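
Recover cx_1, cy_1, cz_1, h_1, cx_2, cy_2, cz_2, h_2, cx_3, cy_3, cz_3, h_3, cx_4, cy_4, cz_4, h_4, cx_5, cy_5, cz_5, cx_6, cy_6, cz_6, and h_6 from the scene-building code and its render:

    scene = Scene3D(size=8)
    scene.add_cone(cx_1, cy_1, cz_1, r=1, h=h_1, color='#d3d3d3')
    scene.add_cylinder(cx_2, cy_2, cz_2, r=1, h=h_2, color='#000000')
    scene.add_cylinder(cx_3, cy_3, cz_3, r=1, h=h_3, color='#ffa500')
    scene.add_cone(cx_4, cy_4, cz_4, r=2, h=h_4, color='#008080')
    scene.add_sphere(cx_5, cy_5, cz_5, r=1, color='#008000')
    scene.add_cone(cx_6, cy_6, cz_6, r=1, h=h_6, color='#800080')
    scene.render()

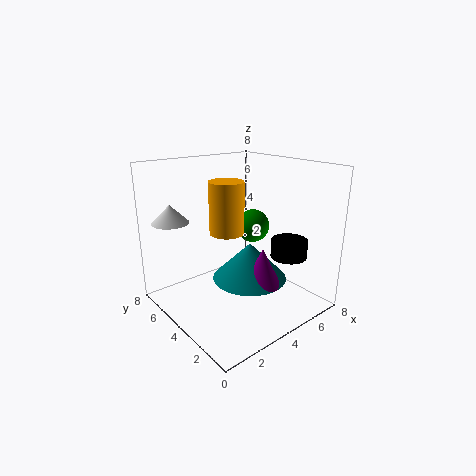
cx_1 = 1, cy_1 = 6, cz_1 = 5, h_1 = 1, cx_2 = 6, cy_2 = 2, cz_2 = 3, h_2 = 1, cx_3 = 4, cy_3 = 5, cz_3 = 4, h_3 = 3, cx_4 = 4, cy_4 = 3, cz_4 = 2, h_4 = 2, cx_5 = 6, cy_5 = 5, cz_5 = 4, cx_6 = 4, cy_6 = 2, cz_6 = 2, h_6 = 2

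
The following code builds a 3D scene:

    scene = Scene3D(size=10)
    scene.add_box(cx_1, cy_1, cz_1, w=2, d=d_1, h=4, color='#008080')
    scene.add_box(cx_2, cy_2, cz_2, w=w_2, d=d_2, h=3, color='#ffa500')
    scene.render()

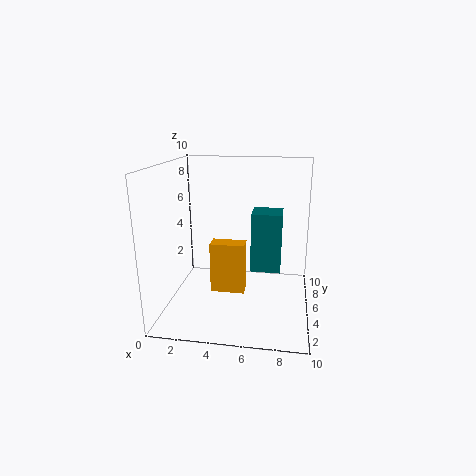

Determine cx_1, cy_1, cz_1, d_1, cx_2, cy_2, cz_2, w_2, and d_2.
cx_1 = 6, cy_1 = 4, cz_1 = 3, d_1 = 2, cx_2 = 4, cy_2 = 1, cz_2 = 3, w_2 = 2, d_2 = 1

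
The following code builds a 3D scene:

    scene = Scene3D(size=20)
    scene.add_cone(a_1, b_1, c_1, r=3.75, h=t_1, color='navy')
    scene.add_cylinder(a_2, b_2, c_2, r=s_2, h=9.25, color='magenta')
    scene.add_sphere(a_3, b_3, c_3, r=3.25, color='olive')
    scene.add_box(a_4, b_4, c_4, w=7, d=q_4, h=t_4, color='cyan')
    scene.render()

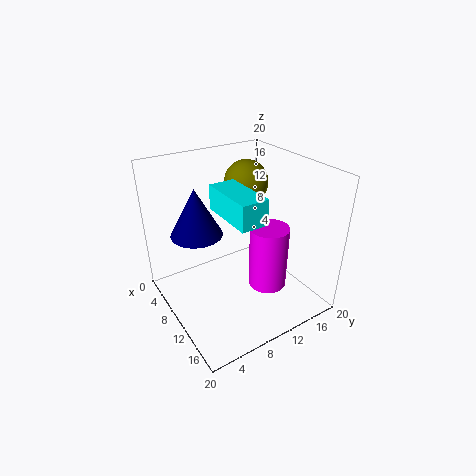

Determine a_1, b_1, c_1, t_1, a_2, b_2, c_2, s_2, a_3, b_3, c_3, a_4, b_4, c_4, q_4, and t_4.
a_1 = 5.25; b_1 = 6; c_1 = 9.5; t_1 = 7; a_2 = 12.25; b_2 = 13.75; c_2 = 2.25; s_2 = 2.75; a_3 = 5.25; b_3 = 14.5; c_3 = 15.75; a_4 = 11.25; b_4 = 5.25; c_4 = 16.25; q_4 = 3.25; t_4 = 3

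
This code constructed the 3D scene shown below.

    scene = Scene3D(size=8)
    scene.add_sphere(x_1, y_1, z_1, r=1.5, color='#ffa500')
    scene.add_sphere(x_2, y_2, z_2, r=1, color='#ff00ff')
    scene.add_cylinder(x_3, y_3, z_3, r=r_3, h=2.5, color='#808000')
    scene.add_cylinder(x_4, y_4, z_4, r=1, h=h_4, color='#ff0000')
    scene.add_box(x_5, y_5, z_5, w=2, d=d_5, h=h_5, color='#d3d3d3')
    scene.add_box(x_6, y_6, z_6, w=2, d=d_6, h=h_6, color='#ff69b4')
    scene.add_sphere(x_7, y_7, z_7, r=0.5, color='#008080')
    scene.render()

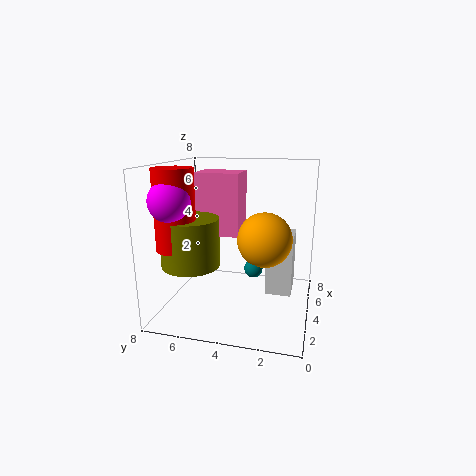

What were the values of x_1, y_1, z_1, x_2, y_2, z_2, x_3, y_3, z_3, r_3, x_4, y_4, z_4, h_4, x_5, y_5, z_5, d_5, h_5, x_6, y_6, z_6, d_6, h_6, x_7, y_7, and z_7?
x_1 = 4
y_1 = 2.5
z_1 = 4
x_2 = 1
y_2 = 6.5
z_2 = 6.5
x_3 = 2
y_3 = 6
z_3 = 3
r_3 = 1.5
x_4 = 1.5
y_4 = 6.5
z_4 = 4
h_4 = 4
x_5 = 4.5
y_5 = 1
z_5 = 0.5
d_5 = 1.5
h_5 = 3.5
x_6 = 4
y_6 = 4
z_6 = 4
d_6 = 2.5
h_6 = 3.5
x_7 = 3.5
y_7 = 3
z_7 = 2.5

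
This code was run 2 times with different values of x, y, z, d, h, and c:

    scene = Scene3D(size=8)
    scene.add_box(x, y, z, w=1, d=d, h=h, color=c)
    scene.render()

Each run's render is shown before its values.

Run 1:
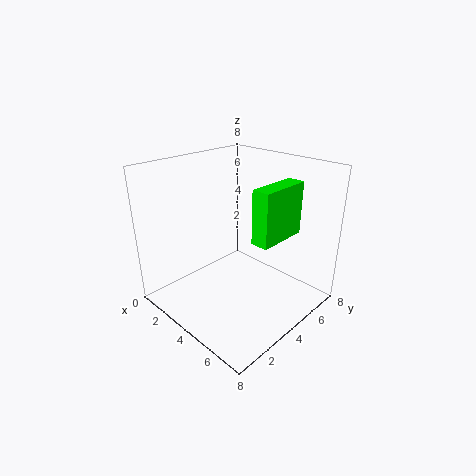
x = 5; y = 4; z = 4; d = 3; h = 3; c = 'lime'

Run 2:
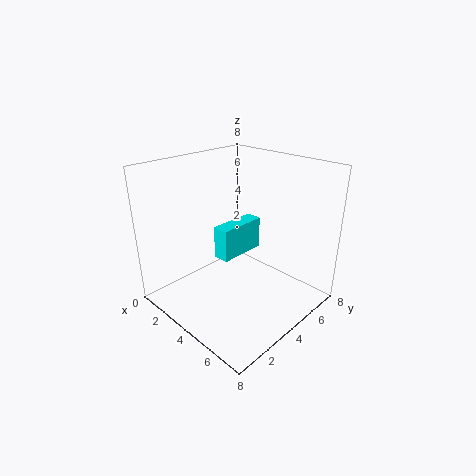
x = 2; y = 4; z = 2; d = 3; h = 2; c = 'cyan'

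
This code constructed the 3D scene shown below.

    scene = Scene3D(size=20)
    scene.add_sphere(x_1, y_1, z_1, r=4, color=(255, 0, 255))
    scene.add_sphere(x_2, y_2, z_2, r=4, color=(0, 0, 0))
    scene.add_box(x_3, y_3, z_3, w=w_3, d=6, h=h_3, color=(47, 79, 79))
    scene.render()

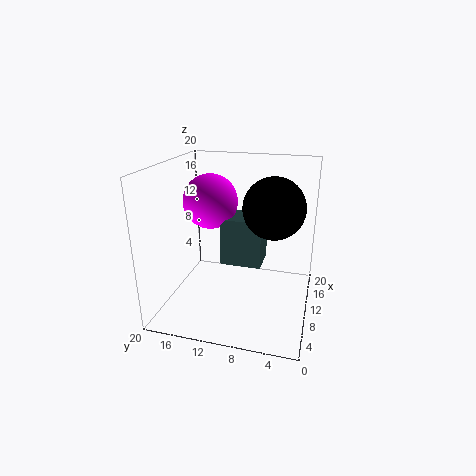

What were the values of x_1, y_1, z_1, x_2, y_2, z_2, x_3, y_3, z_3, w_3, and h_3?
x_1 = 13; y_1 = 15; z_1 = 14; x_2 = 9; y_2 = 5; z_2 = 15; x_3 = 11; y_3 = 7; z_3 = 5; w_3 = 5; h_3 = 7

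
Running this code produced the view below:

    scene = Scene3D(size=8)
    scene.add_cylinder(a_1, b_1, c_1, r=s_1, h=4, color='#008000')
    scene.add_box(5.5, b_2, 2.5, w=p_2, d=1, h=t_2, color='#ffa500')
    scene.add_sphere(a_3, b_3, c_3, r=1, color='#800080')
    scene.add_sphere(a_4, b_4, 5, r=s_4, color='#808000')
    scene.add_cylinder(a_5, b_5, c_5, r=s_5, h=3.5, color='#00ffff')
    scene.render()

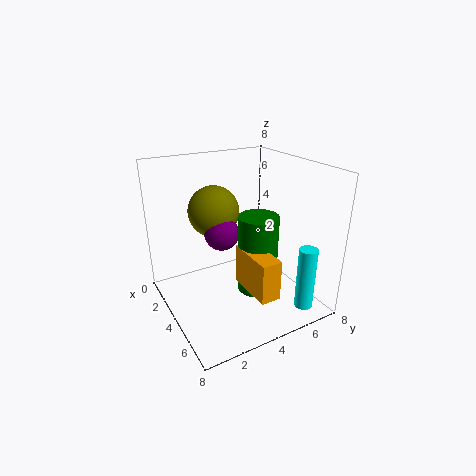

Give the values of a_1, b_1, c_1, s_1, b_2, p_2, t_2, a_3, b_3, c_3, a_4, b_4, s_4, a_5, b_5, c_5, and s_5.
a_1 = 6; b_1 = 4; c_1 = 2; s_1 = 1; b_2 = 3; p_2 = 2.5; t_2 = 2; a_3 = 3; b_3 = 3.5; c_3 = 4; a_4 = 2; b_4 = 3.5; s_4 = 1.5; a_5 = 7; b_5 = 6.5; c_5 = 0.5; s_5 = 0.5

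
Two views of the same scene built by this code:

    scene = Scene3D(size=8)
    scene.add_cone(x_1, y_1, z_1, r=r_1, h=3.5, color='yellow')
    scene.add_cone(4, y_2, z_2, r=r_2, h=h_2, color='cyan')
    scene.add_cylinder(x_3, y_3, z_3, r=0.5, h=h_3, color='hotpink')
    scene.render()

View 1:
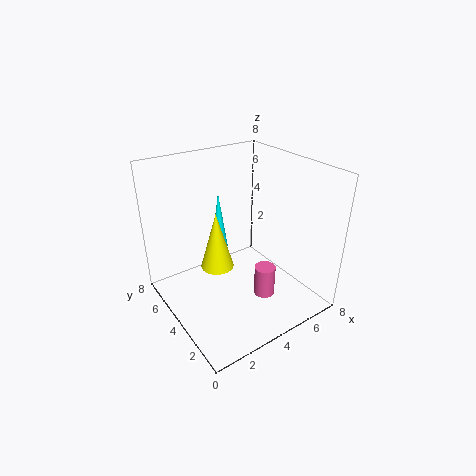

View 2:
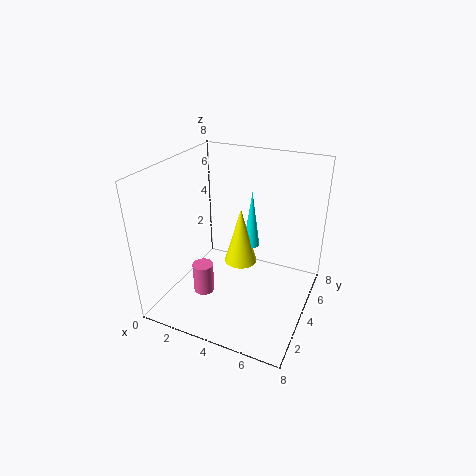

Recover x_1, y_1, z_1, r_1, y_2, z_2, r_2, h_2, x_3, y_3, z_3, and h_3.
x_1 = 3.5, y_1 = 5.5, z_1 = 1.5, r_1 = 1, y_2 = 6, z_2 = 2.5, r_2 = 0.5, h_2 = 3.5, x_3 = 3.5, y_3 = 1, z_3 = 2.5, h_3 = 1.5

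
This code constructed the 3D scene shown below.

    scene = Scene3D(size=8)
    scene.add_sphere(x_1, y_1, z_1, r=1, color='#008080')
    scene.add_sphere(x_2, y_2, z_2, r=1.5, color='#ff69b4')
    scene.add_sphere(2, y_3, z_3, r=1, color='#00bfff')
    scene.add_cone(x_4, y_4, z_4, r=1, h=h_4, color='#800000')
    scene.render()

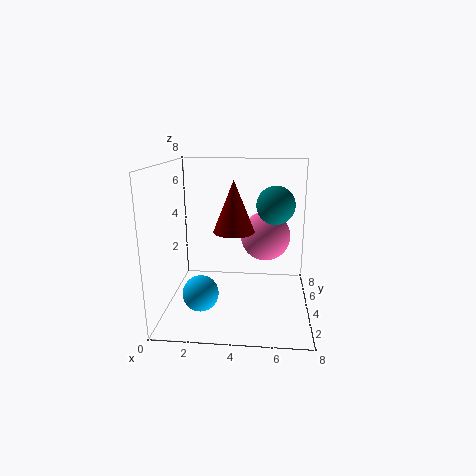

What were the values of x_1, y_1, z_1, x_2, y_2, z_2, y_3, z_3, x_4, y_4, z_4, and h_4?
x_1 = 6; y_1 = 3.5; z_1 = 6; x_2 = 5.5; y_2 = 6; z_2 = 3.5; y_3 = 3; z_3 = 1; x_4 = 4; y_4 = 2; z_4 = 5; h_4 = 2.5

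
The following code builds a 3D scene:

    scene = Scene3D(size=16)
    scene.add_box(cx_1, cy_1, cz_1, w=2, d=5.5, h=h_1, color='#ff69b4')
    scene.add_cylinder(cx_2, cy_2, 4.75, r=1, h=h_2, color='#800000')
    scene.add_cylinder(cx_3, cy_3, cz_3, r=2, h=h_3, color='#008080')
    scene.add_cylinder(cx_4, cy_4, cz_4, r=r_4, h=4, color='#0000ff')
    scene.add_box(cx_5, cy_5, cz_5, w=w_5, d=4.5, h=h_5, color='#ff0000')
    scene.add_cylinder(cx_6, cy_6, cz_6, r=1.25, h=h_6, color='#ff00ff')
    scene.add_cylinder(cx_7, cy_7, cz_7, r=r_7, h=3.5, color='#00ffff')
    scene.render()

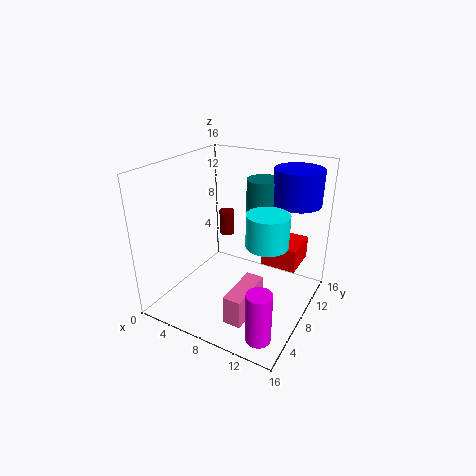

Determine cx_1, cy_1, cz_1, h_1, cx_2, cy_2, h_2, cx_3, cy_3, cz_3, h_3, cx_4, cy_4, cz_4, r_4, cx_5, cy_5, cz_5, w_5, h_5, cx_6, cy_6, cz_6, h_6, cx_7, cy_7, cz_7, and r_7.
cx_1 = 9; cy_1 = 3; cz_1 = 0.25; h_1 = 3.25; cx_2 = 2.75; cy_2 = 14.25; h_2 = 3.25; cx_3 = 9; cy_3 = 12.25; cz_3 = 6; h_3 = 7.75; cx_4 = 12.75; cy_4 = 13; cz_4 = 11.25; r_4 = 2.75; cx_5 = 9.5; cy_5 = 11; cz_5 = 3.5; w_5 = 4.25; h_5 = 2.75; cx_6 = 13.75; cy_6 = 1.75; cz_6 = 1.25; h_6 = 5.25; cx_7 = 11.75; cy_7 = 7.5; cz_7 = 8.25; r_7 = 2.25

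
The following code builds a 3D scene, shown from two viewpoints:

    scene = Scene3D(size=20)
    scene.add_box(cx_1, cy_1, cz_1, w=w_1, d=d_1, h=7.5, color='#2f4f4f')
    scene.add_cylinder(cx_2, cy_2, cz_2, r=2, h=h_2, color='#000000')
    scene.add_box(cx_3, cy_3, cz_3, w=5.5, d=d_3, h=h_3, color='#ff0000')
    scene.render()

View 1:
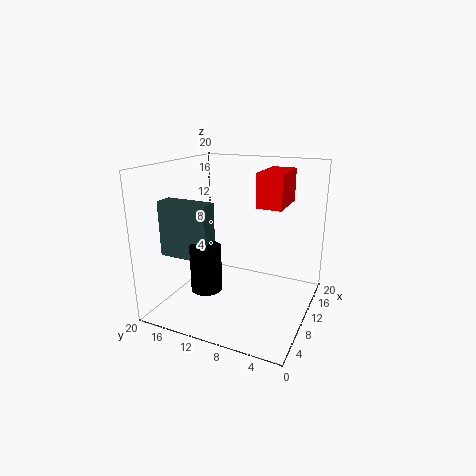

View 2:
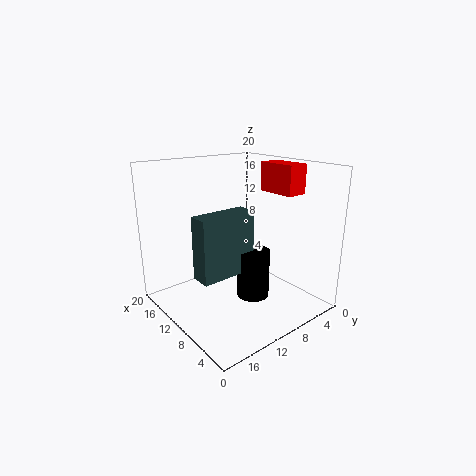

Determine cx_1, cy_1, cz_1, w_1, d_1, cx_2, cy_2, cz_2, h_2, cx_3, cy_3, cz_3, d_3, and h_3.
cx_1 = 4.5
cy_1 = 12
cz_1 = 8
w_1 = 2.5
d_1 = 7
cx_2 = 4.5
cy_2 = 12
cz_2 = 4.5
h_2 = 6
cx_3 = 5
cy_3 = 2.5
cz_3 = 16
d_3 = 3
h_3 = 4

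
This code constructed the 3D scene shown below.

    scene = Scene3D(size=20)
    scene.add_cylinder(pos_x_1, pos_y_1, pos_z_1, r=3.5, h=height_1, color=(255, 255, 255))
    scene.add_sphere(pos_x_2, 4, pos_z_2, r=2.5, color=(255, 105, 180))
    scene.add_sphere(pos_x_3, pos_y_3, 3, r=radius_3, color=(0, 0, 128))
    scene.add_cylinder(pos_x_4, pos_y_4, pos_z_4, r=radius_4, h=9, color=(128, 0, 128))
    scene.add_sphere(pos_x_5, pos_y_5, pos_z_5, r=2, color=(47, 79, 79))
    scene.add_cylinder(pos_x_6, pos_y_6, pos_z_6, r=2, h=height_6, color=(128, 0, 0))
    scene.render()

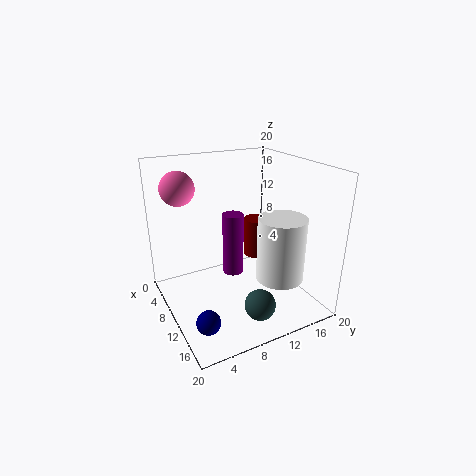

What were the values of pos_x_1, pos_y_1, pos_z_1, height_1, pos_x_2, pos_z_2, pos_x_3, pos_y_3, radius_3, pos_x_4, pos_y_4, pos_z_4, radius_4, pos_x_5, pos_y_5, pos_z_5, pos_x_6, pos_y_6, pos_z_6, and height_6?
pos_x_1 = 12
pos_y_1 = 16
pos_z_1 = 3
height_1 = 9.5
pos_x_2 = 3
pos_z_2 = 16
pos_x_3 = 16.5
pos_y_3 = 2.5
radius_3 = 1.5
pos_x_4 = 8.5
pos_y_4 = 10
pos_z_4 = 4
radius_4 = 1.5
pos_x_5 = 17
pos_y_5 = 9.5
pos_z_5 = 3.5
pos_x_6 = 6
pos_y_6 = 15.5
pos_z_6 = 4.5
height_6 = 6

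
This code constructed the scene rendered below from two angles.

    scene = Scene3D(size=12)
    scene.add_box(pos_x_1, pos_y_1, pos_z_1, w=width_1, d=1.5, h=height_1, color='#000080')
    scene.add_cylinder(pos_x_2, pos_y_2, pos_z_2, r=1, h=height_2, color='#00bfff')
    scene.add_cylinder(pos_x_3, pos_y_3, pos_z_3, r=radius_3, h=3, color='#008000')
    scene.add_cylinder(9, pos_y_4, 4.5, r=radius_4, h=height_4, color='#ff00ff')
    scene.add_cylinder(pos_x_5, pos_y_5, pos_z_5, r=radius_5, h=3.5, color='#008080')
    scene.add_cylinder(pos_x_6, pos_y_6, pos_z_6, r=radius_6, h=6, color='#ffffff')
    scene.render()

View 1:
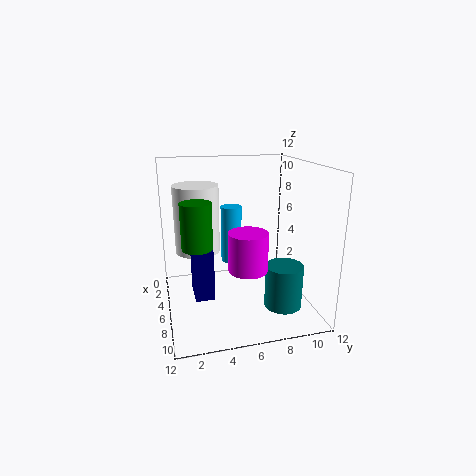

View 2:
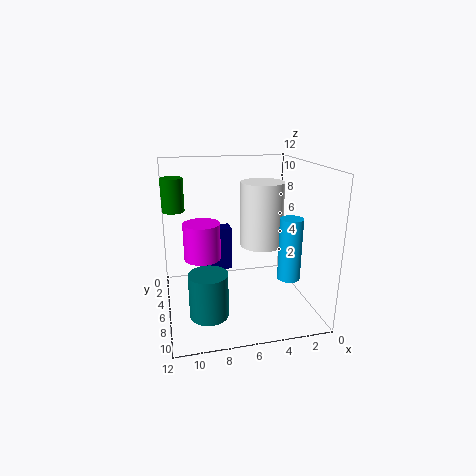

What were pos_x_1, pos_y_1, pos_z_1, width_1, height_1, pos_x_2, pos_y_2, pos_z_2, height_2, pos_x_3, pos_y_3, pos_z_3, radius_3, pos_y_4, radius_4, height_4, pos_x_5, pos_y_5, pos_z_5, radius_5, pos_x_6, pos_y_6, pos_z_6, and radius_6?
pos_x_1 = 6
pos_y_1 = 2
pos_z_1 = 2
width_1 = 2.5
height_1 = 4
pos_x_2 = 1.5
pos_y_2 = 6.5
pos_z_2 = 2
height_2 = 5.5
pos_x_3 = 11
pos_y_3 = 2
pos_z_3 = 7.5
radius_3 = 1
pos_y_4 = 6
radius_4 = 1.5
height_4 = 3
pos_x_5 = 9
pos_y_5 = 9
pos_z_5 = 1
radius_5 = 1.5
pos_x_6 = 3
pos_y_6 = 3
pos_z_6 = 4
radius_6 = 2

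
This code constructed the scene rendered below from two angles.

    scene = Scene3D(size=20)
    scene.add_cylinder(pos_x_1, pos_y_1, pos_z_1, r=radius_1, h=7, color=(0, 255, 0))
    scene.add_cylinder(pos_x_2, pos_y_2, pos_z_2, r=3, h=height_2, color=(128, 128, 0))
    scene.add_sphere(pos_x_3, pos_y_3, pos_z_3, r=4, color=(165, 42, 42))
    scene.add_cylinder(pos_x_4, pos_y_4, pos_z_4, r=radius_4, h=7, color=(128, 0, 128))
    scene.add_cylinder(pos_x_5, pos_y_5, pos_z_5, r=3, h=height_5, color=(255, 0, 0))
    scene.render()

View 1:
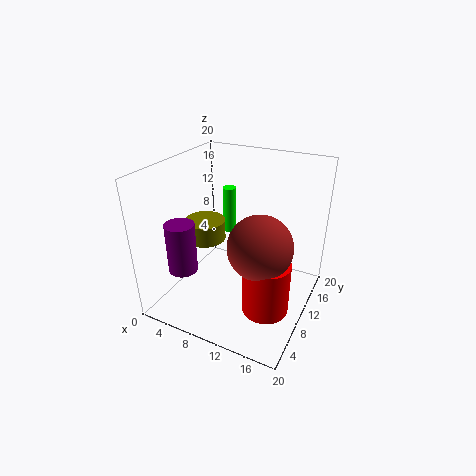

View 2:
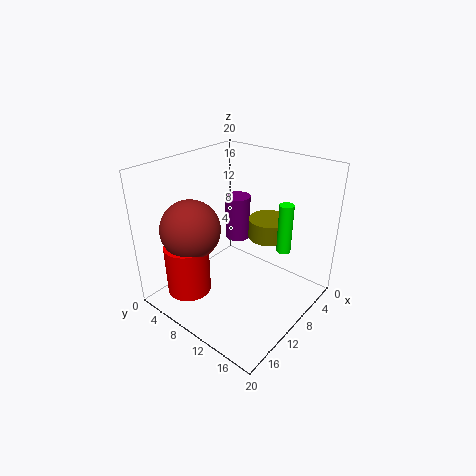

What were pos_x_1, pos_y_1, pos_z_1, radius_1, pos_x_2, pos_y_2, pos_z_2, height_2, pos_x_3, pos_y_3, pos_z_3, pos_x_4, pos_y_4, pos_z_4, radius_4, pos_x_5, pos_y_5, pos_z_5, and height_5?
pos_x_1 = 6
pos_y_1 = 15
pos_z_1 = 8
radius_1 = 1
pos_x_2 = 4
pos_y_2 = 11
pos_z_2 = 8
height_2 = 3
pos_x_3 = 15
pos_y_3 = 6
pos_z_3 = 12
pos_x_4 = 4
pos_y_4 = 5
pos_z_4 = 6
radius_4 = 2
pos_x_5 = 16
pos_y_5 = 6
pos_z_5 = 3
height_5 = 7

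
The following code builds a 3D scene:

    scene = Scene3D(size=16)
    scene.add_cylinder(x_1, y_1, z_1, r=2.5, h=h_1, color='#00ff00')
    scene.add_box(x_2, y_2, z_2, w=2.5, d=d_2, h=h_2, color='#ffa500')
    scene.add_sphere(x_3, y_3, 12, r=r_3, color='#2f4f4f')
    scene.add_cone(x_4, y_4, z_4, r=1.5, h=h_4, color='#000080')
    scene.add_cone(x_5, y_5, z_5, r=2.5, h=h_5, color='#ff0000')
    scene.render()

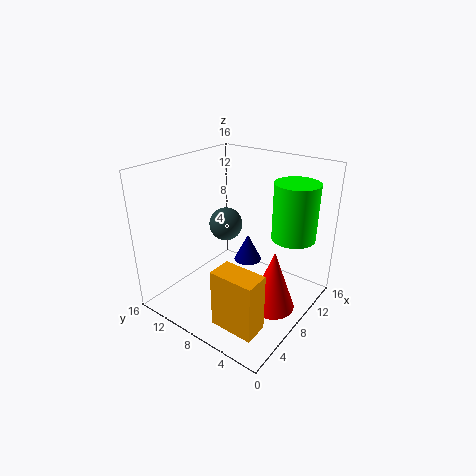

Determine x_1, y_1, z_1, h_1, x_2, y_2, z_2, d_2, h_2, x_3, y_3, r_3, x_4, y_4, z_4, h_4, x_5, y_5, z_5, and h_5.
x_1 = 12.5, y_1 = 3.5, z_1 = 7.5, h_1 = 6.5, x_2 = 1, y_2 = 1.5, z_2 = 2, d_2 = 4.5, h_2 = 6, x_3 = 3.5, y_3 = 6, r_3 = 1.5, x_4 = 8.5, y_4 = 7, z_4 = 5.5, h_4 = 3, x_5 = 8.5, y_5 = 3.5, z_5 = 0.5, h_5 = 7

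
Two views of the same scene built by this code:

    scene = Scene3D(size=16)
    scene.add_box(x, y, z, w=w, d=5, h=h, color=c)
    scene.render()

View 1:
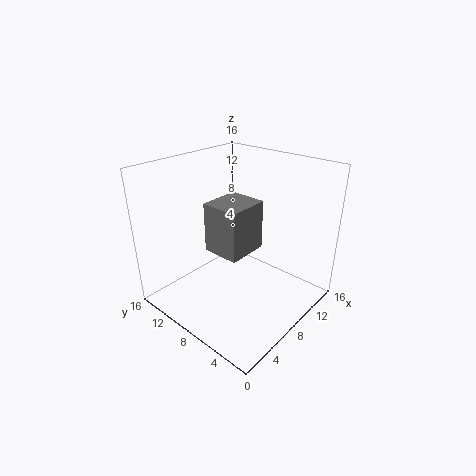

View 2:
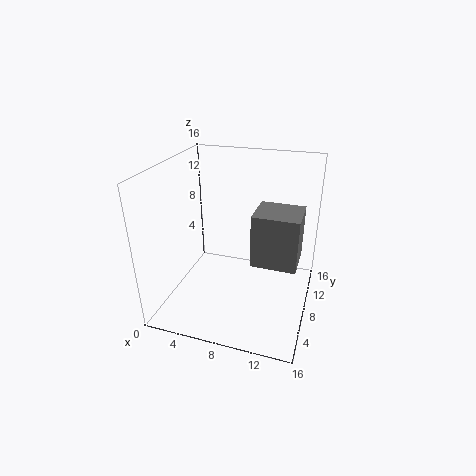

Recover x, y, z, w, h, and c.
x = 9
y = 9.5
z = 3.5
w = 5.5
h = 6.5
c = 'gray'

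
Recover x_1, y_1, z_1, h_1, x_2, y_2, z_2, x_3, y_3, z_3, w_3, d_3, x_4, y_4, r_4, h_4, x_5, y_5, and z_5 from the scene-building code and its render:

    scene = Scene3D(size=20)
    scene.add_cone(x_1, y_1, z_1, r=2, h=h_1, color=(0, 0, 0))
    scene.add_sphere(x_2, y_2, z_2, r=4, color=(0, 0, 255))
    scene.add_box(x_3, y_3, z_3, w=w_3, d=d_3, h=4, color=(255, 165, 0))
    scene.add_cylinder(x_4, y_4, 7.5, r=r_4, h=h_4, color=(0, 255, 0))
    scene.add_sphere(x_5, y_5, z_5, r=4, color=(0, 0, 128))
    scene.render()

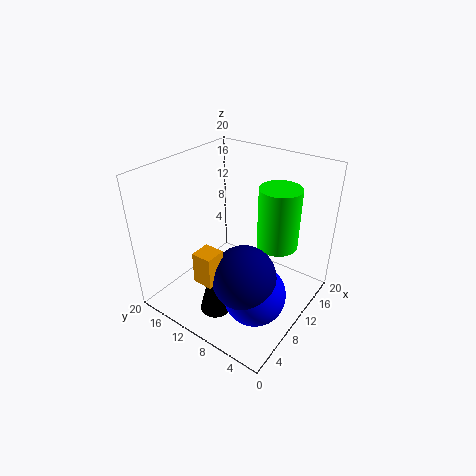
x_1 = 3
y_1 = 8.5
z_1 = 3.5
h_1 = 8
x_2 = 6
y_2 = 4.5
z_2 = 5.5
x_3 = 1
y_3 = 7.5
z_3 = 8.5
w_3 = 2.5
d_3 = 2.5
x_4 = 15
y_4 = 6.5
r_4 = 3
h_4 = 9
x_5 = 5
y_5 = 5.5
z_5 = 8.5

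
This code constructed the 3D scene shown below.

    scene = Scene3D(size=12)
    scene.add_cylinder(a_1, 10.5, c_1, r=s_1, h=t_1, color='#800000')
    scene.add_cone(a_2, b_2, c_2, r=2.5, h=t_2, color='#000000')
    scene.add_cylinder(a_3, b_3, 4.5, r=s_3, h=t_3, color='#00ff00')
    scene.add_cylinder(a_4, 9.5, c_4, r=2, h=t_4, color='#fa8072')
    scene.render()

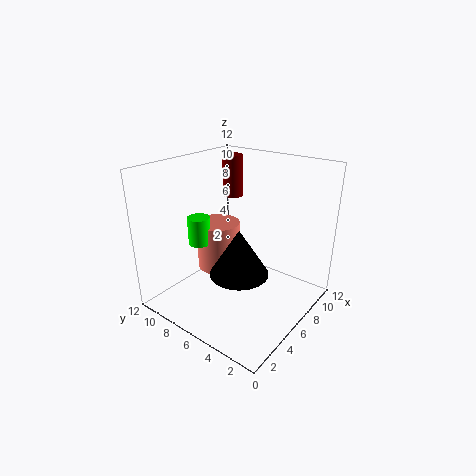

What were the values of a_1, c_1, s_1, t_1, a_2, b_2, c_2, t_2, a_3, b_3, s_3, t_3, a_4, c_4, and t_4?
a_1 = 11
c_1 = 7.5
s_1 = 1
t_1 = 4
a_2 = 5.5
b_2 = 5.5
c_2 = 3
t_2 = 4
a_3 = 5.5
b_3 = 10
s_3 = 1
t_3 = 2.5
a_4 = 7.5
c_4 = 1.5
t_4 = 4.5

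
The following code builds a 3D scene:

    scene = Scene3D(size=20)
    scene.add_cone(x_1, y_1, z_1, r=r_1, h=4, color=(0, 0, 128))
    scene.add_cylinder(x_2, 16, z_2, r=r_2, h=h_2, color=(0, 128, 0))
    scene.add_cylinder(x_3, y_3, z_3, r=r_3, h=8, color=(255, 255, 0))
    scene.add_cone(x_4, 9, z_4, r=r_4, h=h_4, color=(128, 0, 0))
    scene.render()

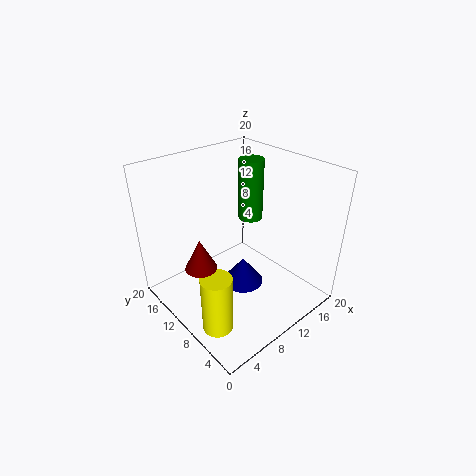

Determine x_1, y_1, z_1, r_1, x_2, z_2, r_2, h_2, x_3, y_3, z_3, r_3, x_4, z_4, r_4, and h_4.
x_1 = 11
y_1 = 10
z_1 = 2
r_1 = 3
x_2 = 18
z_2 = 8
r_2 = 2
h_2 = 10
x_3 = 3
y_3 = 6
z_3 = 1
r_3 = 2
x_4 = 3
z_4 = 9
r_4 = 2
h_4 = 4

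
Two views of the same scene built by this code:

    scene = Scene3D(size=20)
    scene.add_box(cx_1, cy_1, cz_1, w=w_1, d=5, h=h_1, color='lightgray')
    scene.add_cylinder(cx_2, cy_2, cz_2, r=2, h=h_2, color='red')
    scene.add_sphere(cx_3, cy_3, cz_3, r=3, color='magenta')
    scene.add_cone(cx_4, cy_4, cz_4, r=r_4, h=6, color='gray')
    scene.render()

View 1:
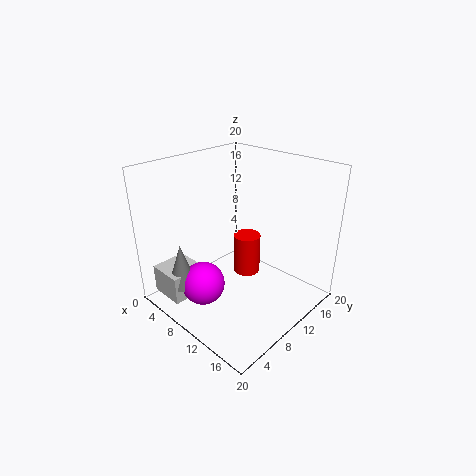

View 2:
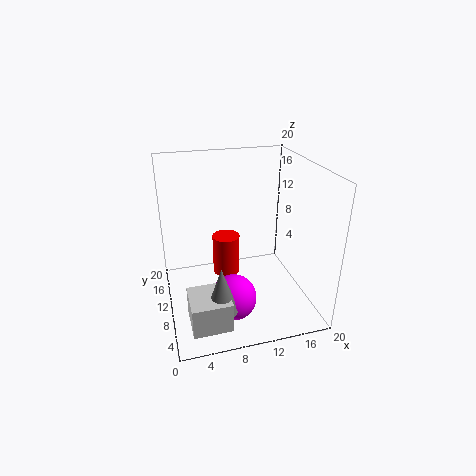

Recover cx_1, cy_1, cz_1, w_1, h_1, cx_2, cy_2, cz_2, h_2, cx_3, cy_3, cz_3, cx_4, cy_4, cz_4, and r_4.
cx_1 = 2; cy_1 = 1; cz_1 = 2; w_1 = 5; h_1 = 4; cx_2 = 9; cy_2 = 13; cz_2 = 3; h_2 = 6; cx_3 = 8; cy_3 = 5; cz_3 = 4; cx_4 = 6; cy_4 = 3; cz_4 = 4; r_4 = 2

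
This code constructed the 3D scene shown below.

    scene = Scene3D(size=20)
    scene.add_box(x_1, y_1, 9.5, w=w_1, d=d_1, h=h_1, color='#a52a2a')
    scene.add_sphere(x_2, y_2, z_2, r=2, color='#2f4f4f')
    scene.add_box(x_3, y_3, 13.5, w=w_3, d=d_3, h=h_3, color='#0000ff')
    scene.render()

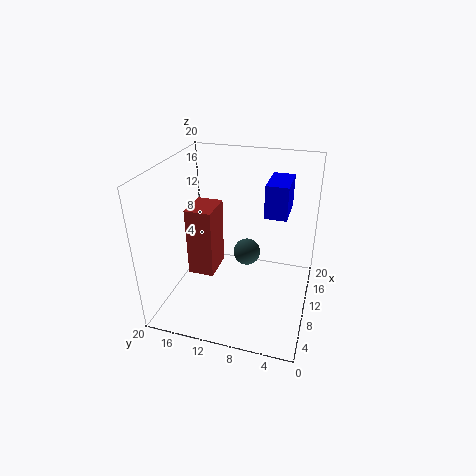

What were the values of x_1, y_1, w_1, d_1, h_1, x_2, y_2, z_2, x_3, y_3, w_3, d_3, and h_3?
x_1 = 1.5, y_1 = 10.5, w_1 = 4, d_1 = 3, h_1 = 8, x_2 = 13, y_2 = 9.5, z_2 = 6, x_3 = 10, y_3 = 3.5, w_3 = 5.5, d_3 = 3, h_3 = 4.5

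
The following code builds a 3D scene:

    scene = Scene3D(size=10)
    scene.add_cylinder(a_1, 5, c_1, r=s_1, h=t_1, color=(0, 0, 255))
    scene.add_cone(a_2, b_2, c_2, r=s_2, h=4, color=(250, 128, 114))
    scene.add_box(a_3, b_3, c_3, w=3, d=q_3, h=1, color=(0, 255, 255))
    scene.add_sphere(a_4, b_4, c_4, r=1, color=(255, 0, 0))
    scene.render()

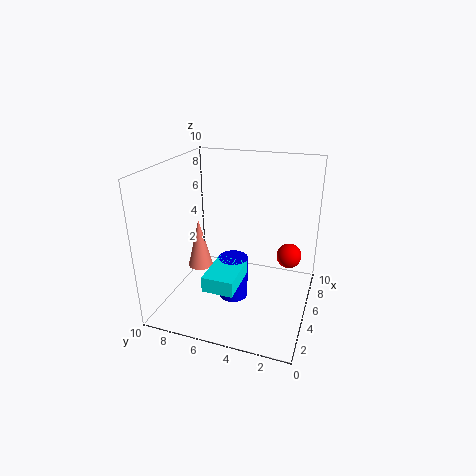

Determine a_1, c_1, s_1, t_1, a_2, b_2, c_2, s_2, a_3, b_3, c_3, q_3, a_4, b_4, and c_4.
a_1 = 4; c_1 = 1; s_1 = 1; t_1 = 3; a_2 = 7; b_2 = 9; c_2 = 1; s_2 = 1; a_3 = 1; b_3 = 4; c_3 = 3; q_3 = 2; a_4 = 9; b_4 = 2; c_4 = 2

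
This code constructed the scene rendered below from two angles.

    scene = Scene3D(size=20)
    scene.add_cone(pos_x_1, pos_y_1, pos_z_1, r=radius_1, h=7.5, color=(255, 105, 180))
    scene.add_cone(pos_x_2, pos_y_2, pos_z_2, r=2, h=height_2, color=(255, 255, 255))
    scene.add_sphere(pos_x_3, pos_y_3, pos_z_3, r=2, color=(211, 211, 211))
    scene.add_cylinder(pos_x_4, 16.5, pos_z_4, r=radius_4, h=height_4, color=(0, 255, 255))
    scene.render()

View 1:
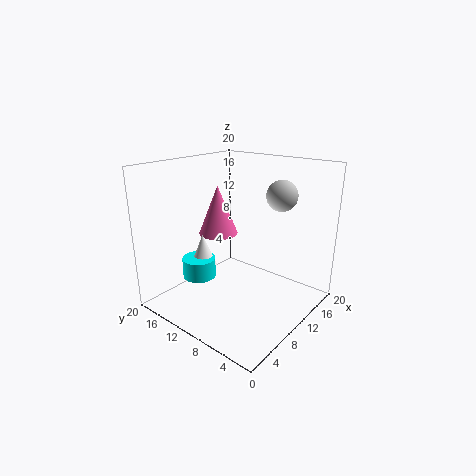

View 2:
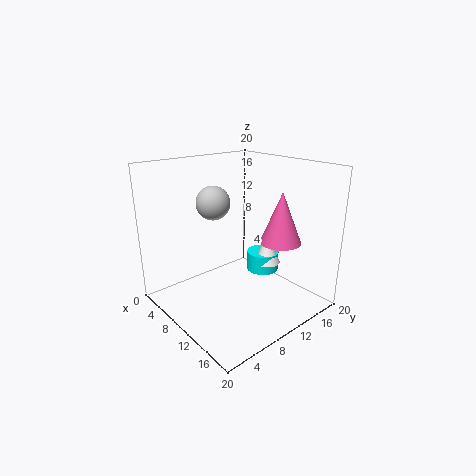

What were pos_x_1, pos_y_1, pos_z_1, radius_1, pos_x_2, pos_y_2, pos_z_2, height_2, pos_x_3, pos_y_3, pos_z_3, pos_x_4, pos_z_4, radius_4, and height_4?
pos_x_1 = 12.5, pos_y_1 = 16, pos_z_1 = 8.5, radius_1 = 3, pos_x_2 = 9.5, pos_y_2 = 16.5, pos_z_2 = 4, height_2 = 5, pos_x_3 = 12, pos_y_3 = 4.5, pos_z_3 = 16.5, pos_x_4 = 8.5, pos_z_4 = 2.5, radius_4 = 2.5, height_4 = 3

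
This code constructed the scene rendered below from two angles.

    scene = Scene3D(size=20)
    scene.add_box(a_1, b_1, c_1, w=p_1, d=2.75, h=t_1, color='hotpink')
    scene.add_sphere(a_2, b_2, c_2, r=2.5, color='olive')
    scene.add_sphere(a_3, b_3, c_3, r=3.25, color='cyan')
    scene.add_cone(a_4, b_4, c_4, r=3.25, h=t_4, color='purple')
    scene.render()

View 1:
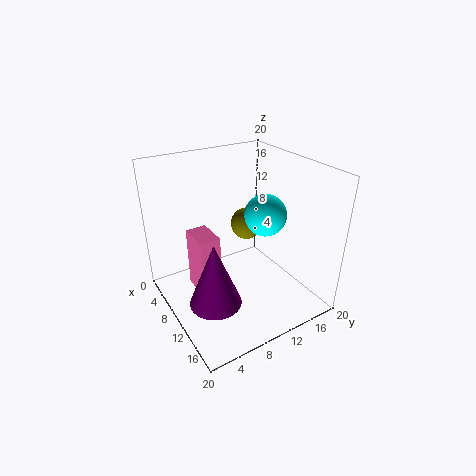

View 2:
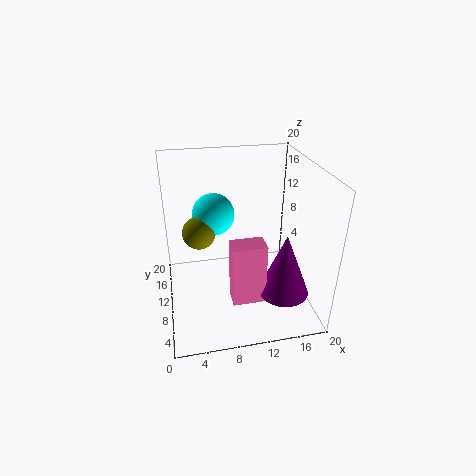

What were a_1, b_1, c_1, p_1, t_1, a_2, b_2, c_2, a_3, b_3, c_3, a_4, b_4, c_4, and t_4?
a_1 = 8
b_1 = 3.25
c_1 = 4
p_1 = 4.25
t_1 = 8.25
a_2 = 5
b_2 = 14.75
c_2 = 8.75
a_3 = 7.5
b_3 = 16.5
c_3 = 10.75
a_4 = 14.75
b_4 = 3.75
c_4 = 5
t_4 = 8.25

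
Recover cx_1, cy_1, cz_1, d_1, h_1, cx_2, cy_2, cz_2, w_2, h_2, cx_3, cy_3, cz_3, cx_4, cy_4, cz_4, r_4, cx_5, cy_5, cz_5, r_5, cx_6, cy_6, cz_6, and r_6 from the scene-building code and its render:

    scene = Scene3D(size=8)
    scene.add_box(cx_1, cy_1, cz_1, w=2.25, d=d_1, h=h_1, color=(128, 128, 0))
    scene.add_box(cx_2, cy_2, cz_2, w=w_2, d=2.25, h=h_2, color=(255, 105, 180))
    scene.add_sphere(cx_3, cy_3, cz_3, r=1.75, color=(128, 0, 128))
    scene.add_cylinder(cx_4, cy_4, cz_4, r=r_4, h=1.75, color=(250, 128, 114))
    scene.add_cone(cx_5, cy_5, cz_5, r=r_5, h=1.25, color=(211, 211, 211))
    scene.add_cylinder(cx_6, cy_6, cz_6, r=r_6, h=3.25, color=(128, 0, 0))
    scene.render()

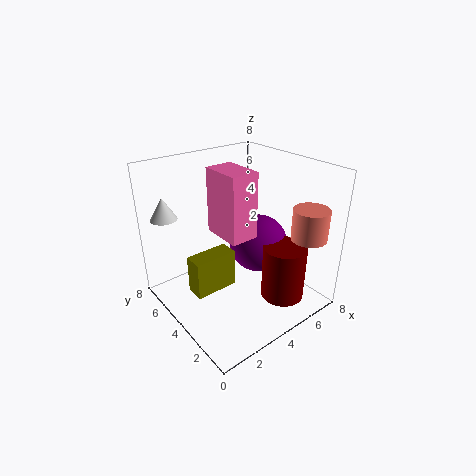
cx_1 = 0.75, cy_1 = 3, cz_1 = 2, d_1 = 1, h_1 = 2, cx_2 = 2.75, cy_2 = 2.75, cz_2 = 4.5, w_2 = 1.5, h_2 = 3.5, cx_3 = 6, cy_3 = 4.5, cz_3 = 2.75, cx_4 = 7, cy_4 = 1.5, cz_4 = 4, r_4 = 1, cx_5 = 1, cy_5 = 6.75, cz_5 = 5, r_5 = 0.75, cx_6 = 6, cy_6 = 2.25, cz_6 = 0.25, r_6 = 1.25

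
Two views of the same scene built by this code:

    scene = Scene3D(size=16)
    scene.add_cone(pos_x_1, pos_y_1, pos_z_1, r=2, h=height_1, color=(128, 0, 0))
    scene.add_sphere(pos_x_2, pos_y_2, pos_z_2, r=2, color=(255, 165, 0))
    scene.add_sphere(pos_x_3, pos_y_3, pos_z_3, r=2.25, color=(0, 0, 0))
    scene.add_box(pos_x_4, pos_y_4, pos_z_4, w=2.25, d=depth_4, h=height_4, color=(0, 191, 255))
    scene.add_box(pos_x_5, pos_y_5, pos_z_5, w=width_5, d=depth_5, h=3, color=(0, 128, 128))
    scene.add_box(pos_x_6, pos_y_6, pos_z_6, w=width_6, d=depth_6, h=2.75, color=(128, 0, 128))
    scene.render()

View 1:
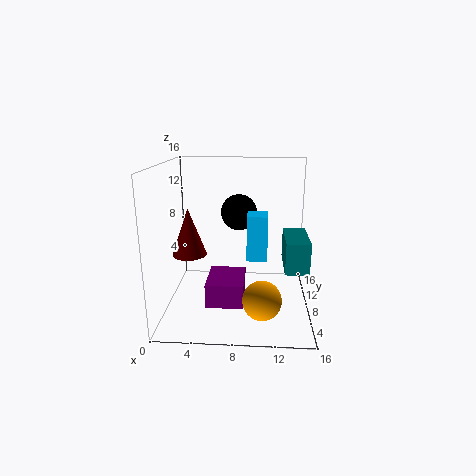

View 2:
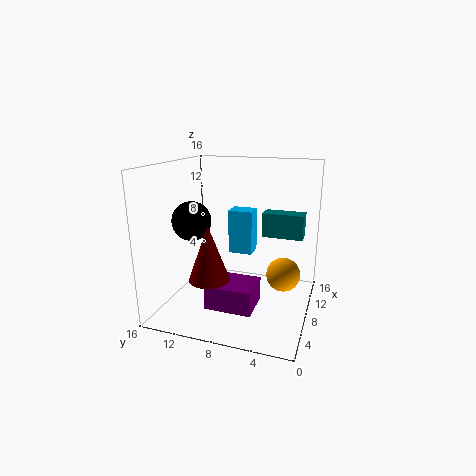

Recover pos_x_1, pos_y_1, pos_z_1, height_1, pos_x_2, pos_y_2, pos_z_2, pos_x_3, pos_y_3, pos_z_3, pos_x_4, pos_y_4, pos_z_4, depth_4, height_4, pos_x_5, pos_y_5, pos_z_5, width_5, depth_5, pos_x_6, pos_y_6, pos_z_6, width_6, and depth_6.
pos_x_1 = 2.25; pos_y_1 = 9; pos_z_1 = 5.5; height_1 = 5.5; pos_x_2 = 10.75; pos_y_2 = 3.25; pos_z_2 = 3; pos_x_3 = 7.75; pos_y_3 = 13.5; pos_z_3 = 9.5; pos_x_4 = 9; pos_y_4 = 6.75; pos_z_4 = 5.75; depth_4 = 2.75; height_4 = 5; pos_x_5 = 12.75; pos_y_5 = 1.5; pos_z_5 = 6.75; width_5 = 2.25; depth_5 = 5; pos_x_6 = 4.5; pos_y_6 = 5.5; pos_z_6 = 0.5; width_6 = 4.25; depth_6 = 5.25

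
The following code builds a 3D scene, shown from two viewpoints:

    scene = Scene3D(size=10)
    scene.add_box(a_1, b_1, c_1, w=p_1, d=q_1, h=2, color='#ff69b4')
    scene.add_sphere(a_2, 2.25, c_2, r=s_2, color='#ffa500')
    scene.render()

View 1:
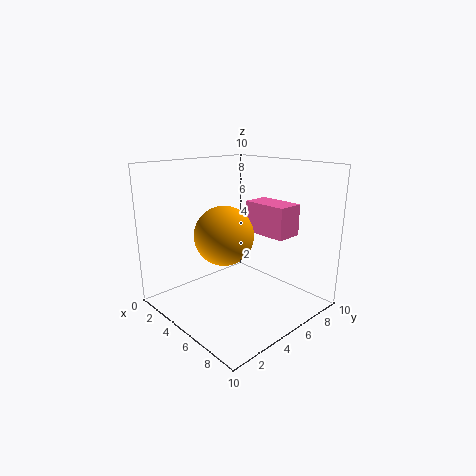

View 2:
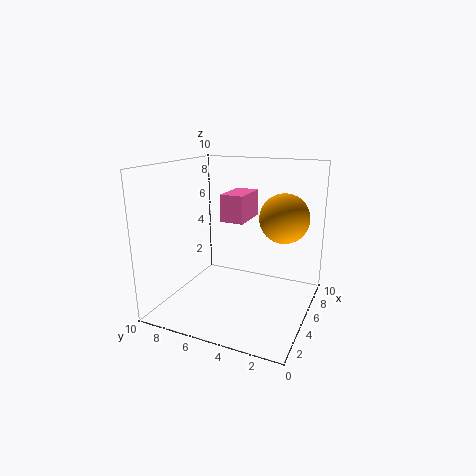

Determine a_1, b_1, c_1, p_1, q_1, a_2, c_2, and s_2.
a_1 = 5.75; b_1 = 5; c_1 = 5.75; p_1 = 3; q_1 = 1.75; a_2 = 6.75; c_2 = 6.25; s_2 = 1.75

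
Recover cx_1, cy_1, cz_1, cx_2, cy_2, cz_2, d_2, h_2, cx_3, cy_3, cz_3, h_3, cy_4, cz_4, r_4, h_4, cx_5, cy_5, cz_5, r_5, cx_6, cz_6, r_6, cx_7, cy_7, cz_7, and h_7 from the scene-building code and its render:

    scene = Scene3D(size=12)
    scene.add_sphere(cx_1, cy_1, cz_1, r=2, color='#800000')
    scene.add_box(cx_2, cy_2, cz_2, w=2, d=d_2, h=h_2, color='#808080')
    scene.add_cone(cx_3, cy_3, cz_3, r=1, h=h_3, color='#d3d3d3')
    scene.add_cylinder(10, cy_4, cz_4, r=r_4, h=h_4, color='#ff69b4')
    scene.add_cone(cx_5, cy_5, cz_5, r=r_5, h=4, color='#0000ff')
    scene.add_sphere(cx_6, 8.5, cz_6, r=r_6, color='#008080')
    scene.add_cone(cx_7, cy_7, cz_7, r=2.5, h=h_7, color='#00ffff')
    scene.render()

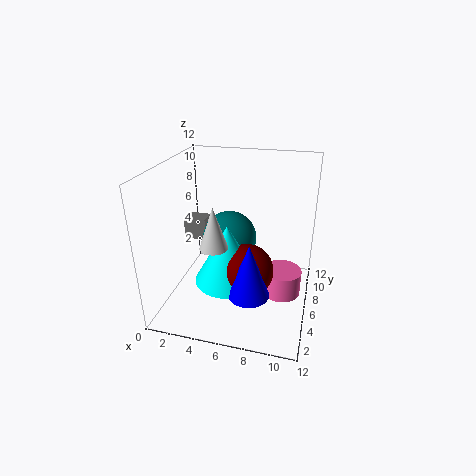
cx_1 = 7.5, cy_1 = 3, cz_1 = 5, cx_2 = 0.5, cy_2 = 7.5, cz_2 = 4.5, d_2 = 1.5, h_2 = 2, cx_3 = 5.5, cy_3 = 1.5, cz_3 = 7.5, h_3 = 3, cy_4 = 4.5, cz_4 = 2.5, r_4 = 1.5, h_4 = 2, cx_5 = 8, cy_5 = 1.5, cz_5 = 4, r_5 = 1.5, cx_6 = 4.5, cz_6 = 4.5, r_6 = 2.5, cx_7 = 6, cy_7 = 3, cz_7 = 4, h_7 = 4.5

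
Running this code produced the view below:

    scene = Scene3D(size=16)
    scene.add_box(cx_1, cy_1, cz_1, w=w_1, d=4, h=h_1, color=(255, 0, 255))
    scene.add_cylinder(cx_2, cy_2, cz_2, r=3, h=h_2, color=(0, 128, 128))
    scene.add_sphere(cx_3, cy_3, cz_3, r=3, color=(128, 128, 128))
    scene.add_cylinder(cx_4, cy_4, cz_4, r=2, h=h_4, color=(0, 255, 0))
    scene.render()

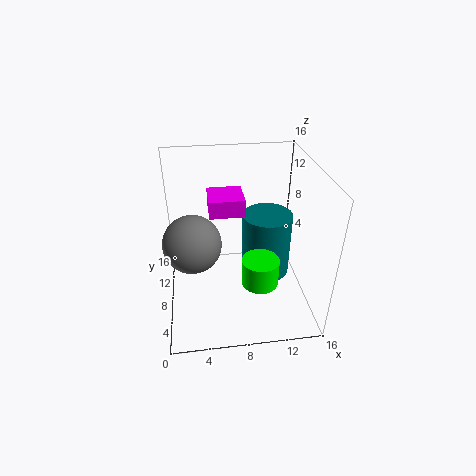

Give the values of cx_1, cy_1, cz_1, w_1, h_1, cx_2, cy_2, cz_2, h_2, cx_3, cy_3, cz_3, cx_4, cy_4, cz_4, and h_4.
cx_1 = 5, cy_1 = 9, cz_1 = 10, w_1 = 4, h_1 = 2, cx_2 = 12, cy_2 = 11, cz_2 = 1, h_2 = 8, cx_3 = 3, cy_3 = 6, cz_3 = 9, cx_4 = 10, cy_4 = 5, cz_4 = 4, h_4 = 3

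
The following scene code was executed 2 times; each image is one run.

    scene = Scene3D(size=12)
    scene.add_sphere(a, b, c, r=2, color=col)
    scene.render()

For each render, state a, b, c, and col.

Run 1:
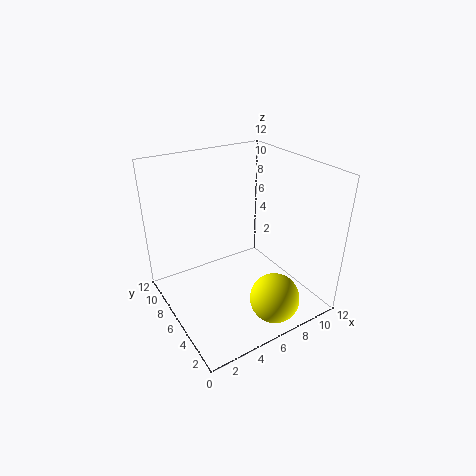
a = 7; b = 2; c = 2; col = 'yellow'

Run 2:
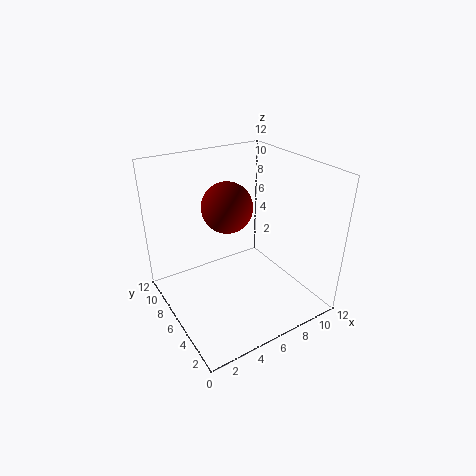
a = 5; b = 6; c = 9; col = 'maroon'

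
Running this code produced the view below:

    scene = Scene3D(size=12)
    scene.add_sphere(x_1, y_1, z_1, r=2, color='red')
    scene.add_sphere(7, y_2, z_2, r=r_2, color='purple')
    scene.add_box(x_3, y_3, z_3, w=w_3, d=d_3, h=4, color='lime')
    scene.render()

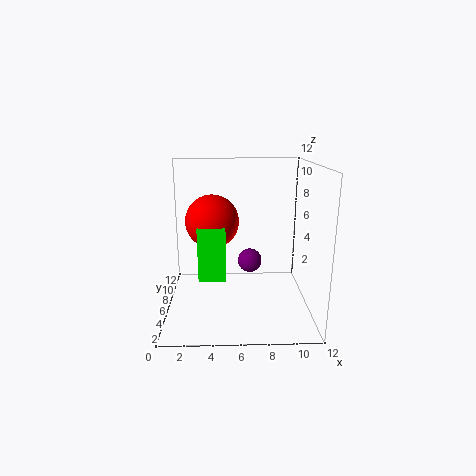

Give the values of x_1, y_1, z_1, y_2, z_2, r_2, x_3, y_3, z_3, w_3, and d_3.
x_1 = 4
y_1 = 4
z_1 = 8
y_2 = 6
z_2 = 4
r_2 = 1
x_3 = 3
y_3 = 2
z_3 = 4
w_3 = 2
d_3 = 2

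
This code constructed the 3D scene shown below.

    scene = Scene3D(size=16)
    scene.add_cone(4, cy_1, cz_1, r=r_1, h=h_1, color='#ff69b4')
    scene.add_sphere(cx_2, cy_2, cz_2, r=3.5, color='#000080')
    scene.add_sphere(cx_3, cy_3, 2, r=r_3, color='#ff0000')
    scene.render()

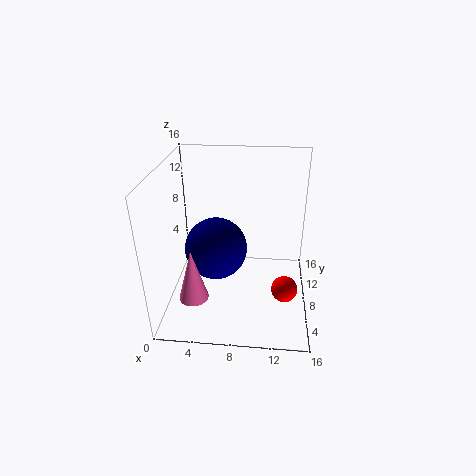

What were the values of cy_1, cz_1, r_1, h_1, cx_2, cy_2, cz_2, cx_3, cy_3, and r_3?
cy_1 = 2.5, cz_1 = 4, r_1 = 1.5, h_1 = 5.5, cx_2 = 5.5, cy_2 = 8, cz_2 = 6.5, cx_3 = 13.5, cy_3 = 7, r_3 = 1.5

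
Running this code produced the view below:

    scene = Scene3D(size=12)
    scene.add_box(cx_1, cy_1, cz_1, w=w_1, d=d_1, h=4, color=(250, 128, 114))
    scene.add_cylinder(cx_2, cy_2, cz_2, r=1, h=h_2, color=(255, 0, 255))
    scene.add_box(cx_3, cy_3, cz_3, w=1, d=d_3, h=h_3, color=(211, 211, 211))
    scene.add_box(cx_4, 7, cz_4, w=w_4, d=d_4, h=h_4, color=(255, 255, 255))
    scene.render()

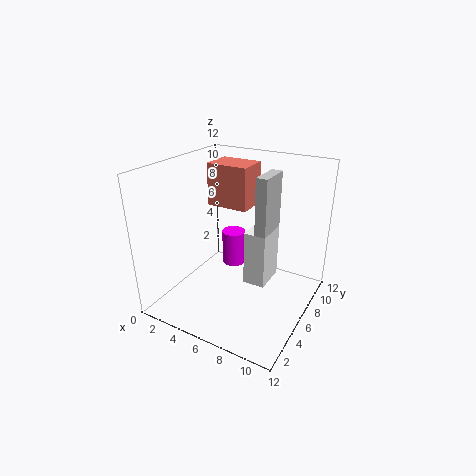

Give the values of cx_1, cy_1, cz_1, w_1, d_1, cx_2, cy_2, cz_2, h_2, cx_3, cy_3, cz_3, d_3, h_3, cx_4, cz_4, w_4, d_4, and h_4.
cx_1 = 1, cy_1 = 9, cz_1 = 7, w_1 = 4, d_1 = 3, cx_2 = 5, cy_2 = 7, cz_2 = 3, h_2 = 3, cx_3 = 7, cy_3 = 7, cz_3 = 6, d_3 = 3, h_3 = 5, cx_4 = 6, cz_4 = 1, w_4 = 2, d_4 = 3, h_4 = 5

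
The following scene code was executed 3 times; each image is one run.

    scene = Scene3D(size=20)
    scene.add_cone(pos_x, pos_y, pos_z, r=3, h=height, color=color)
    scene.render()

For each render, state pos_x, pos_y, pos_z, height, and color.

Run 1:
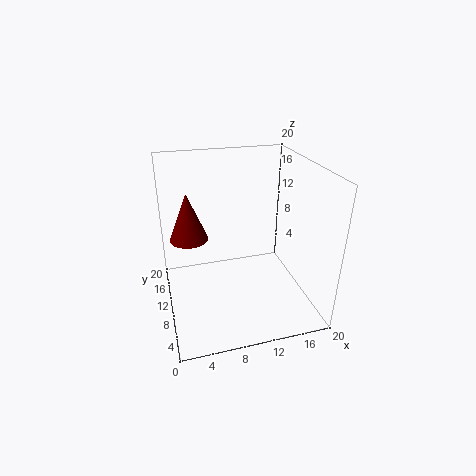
pos_x = 4, pos_y = 17, pos_z = 7, height = 7.5, color = 'maroon'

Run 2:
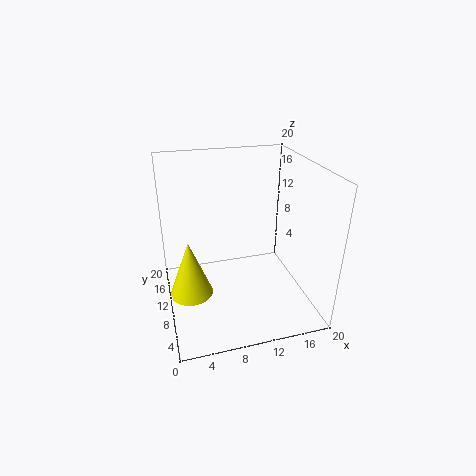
pos_x = 3, pos_y = 9.5, pos_z = 2.5, height = 8, color = 'yellow'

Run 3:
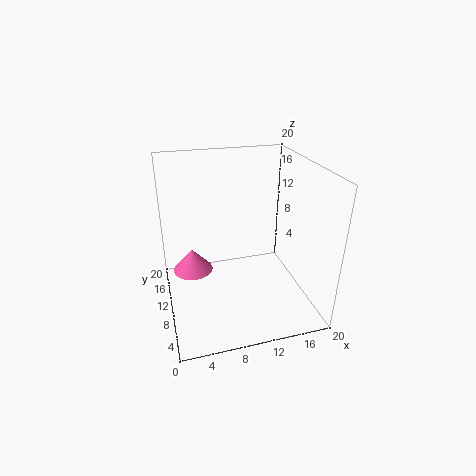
pos_x = 4, pos_y = 14.5, pos_z = 3, height = 3.5, color = 'hotpink'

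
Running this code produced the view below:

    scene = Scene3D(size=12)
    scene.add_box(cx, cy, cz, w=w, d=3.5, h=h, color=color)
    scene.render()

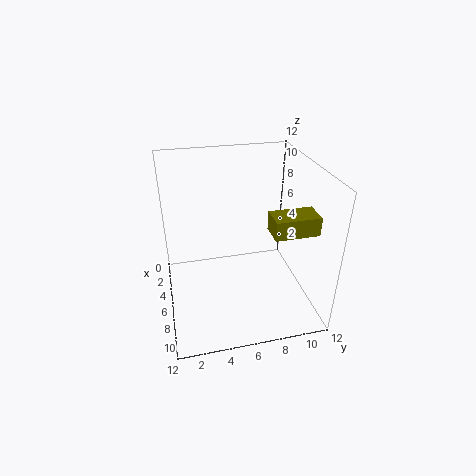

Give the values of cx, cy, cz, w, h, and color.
cx = 7.5, cy = 8, cz = 7.5, w = 2, h = 1.5, color = 'olive'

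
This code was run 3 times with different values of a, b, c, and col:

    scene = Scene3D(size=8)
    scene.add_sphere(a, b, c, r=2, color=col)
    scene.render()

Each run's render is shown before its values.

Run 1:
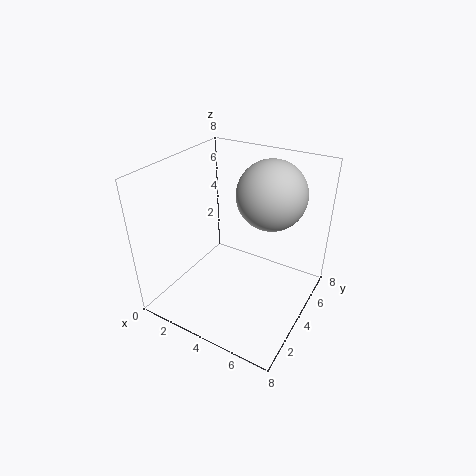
a = 5
b = 6
c = 6
col = 'lightgray'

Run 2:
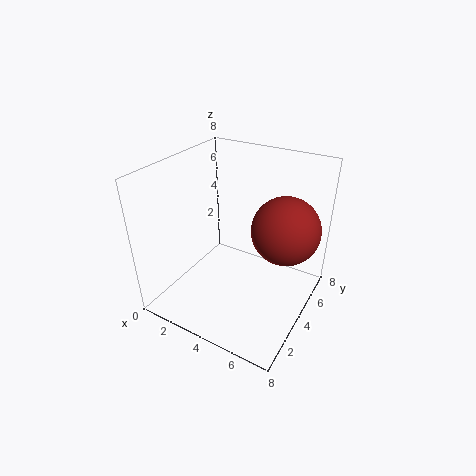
a = 6
b = 6
c = 4
col = 'brown'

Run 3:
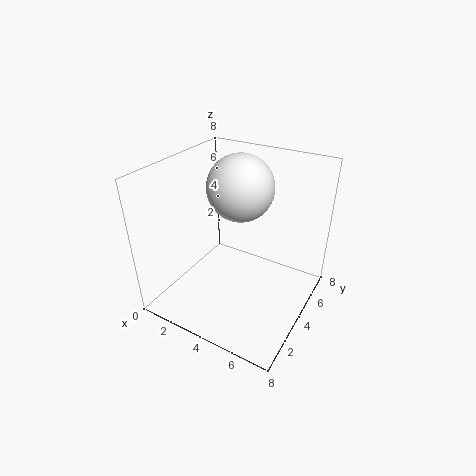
a = 3
b = 6
c = 6
col = 'white'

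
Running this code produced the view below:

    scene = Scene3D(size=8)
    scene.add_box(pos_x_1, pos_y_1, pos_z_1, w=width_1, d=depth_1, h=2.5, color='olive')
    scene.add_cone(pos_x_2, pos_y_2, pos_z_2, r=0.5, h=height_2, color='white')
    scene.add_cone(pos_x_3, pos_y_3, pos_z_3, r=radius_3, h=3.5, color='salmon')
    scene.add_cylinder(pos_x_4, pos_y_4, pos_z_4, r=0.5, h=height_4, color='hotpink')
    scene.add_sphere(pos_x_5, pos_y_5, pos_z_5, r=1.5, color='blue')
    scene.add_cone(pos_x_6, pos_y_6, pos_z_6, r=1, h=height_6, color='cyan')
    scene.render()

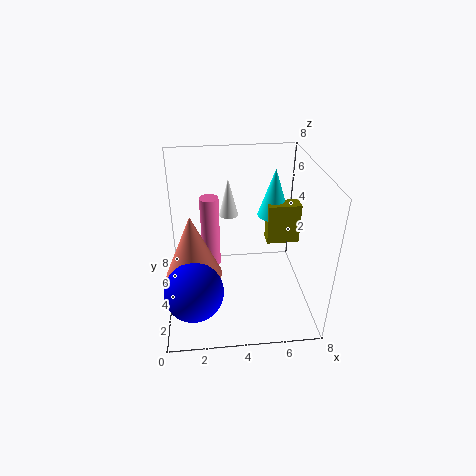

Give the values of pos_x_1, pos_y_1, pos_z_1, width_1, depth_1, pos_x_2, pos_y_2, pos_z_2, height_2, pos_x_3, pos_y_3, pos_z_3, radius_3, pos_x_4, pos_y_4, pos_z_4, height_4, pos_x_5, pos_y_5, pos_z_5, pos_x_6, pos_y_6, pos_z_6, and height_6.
pos_x_1 = 6; pos_y_1 = 5.5; pos_z_1 = 2.5; width_1 = 2; depth_1 = 1; pos_x_2 = 3.5; pos_y_2 = 4; pos_z_2 = 5.5; height_2 = 2; pos_x_3 = 1.5; pos_y_3 = 3; pos_z_3 = 2.5; radius_3 = 1.5; pos_x_4 = 2.5; pos_y_4 = 4; pos_z_4 = 2.5; height_4 = 4; pos_x_5 = 1.5; pos_y_5 = 1.5; pos_z_5 = 2.5; pos_x_6 = 6.5; pos_y_6 = 6.5; pos_z_6 = 4; height_6 = 3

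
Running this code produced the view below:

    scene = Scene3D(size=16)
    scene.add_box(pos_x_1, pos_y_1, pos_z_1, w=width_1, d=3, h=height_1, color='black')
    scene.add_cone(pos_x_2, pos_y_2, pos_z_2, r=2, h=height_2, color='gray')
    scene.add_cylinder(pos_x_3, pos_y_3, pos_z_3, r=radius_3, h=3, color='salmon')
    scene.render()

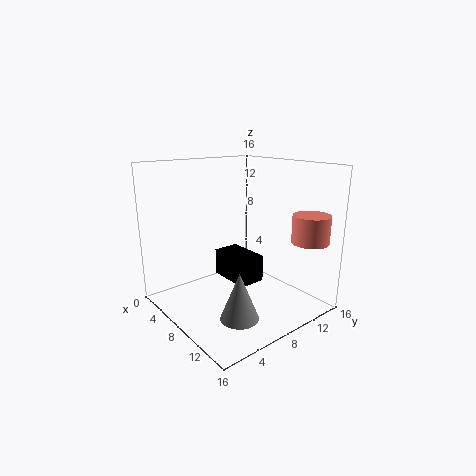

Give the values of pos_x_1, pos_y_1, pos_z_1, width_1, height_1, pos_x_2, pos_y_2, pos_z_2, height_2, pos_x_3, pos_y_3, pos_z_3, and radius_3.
pos_x_1 = 5, pos_y_1 = 7, pos_z_1 = 3, width_1 = 5, height_1 = 3, pos_x_2 = 12, pos_y_2 = 5, pos_z_2 = 1, height_2 = 5, pos_x_3 = 14, pos_y_3 = 13, pos_z_3 = 8, radius_3 = 2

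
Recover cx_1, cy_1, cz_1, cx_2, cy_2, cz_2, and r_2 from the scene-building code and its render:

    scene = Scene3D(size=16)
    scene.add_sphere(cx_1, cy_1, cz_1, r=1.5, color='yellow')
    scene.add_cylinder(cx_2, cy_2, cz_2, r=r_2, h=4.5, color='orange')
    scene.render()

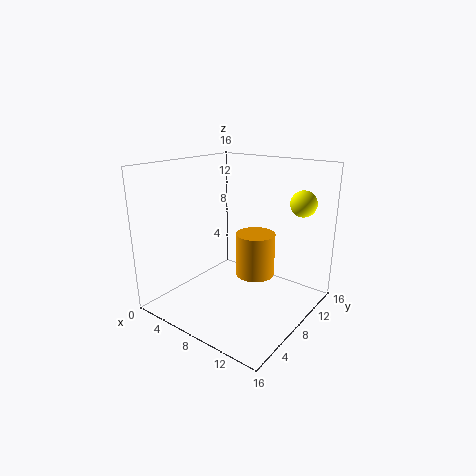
cx_1 = 13
cy_1 = 13.5
cz_1 = 11.5
cx_2 = 11
cy_2 = 7
cz_2 = 5
r_2 = 2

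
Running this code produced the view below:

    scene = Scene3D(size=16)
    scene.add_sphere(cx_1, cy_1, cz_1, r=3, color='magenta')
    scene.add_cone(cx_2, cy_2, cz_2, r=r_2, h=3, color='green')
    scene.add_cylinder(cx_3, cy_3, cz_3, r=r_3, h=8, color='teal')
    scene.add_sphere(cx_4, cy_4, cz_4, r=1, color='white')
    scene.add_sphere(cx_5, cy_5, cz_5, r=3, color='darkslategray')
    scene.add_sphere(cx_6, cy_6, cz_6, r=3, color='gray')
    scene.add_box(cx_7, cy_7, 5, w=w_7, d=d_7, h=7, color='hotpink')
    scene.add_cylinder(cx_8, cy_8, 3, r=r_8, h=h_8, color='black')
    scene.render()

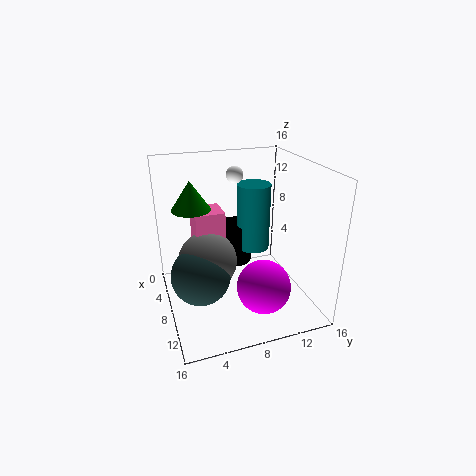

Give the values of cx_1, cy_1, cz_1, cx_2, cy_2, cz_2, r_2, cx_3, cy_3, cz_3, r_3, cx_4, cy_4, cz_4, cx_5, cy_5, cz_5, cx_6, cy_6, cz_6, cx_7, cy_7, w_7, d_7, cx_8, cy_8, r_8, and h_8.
cx_1 = 11; cy_1 = 10; cz_1 = 3; cx_2 = 8; cy_2 = 3; cz_2 = 12; r_2 = 2; cx_3 = 5; cy_3 = 11; cz_3 = 5; r_3 = 2; cx_4 = 4; cy_4 = 9; cz_4 = 14; cx_5 = 11; cy_5 = 3; cz_5 = 6; cx_6 = 10; cy_6 = 4; cz_6 = 7; cx_7 = 7; cy_7 = 3; w_7 = 3; d_7 = 3; cx_8 = 4; cy_8 = 9; r_8 = 2; h_8 = 5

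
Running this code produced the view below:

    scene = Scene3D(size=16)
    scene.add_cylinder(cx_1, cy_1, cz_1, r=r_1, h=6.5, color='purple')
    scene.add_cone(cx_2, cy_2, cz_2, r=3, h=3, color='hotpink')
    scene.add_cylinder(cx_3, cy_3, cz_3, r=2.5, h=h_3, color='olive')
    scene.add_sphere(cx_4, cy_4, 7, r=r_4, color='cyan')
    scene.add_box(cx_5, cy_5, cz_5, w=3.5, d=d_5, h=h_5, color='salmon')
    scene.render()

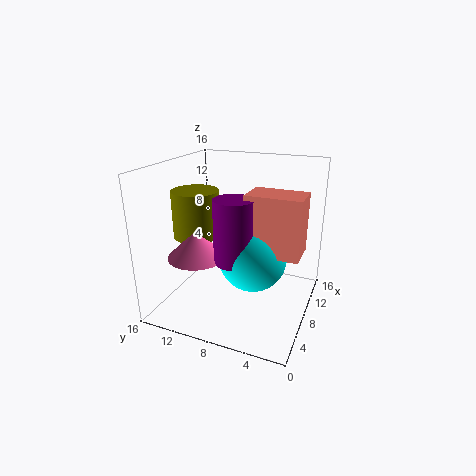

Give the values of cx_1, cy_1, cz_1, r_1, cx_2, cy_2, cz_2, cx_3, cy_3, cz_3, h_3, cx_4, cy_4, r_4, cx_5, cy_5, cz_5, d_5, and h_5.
cx_1 = 4.5, cy_1 = 7, cz_1 = 7, r_1 = 2, cx_2 = 4, cy_2 = 11, cz_2 = 7, cx_3 = 6, cy_3 = 12, cz_3 = 8.5, h_3 = 5, cx_4 = 6, cy_4 = 5.5, r_4 = 3.5, cx_5 = 4.5, cy_5 = 0.5, cz_5 = 8, d_5 = 5.5, h_5 = 6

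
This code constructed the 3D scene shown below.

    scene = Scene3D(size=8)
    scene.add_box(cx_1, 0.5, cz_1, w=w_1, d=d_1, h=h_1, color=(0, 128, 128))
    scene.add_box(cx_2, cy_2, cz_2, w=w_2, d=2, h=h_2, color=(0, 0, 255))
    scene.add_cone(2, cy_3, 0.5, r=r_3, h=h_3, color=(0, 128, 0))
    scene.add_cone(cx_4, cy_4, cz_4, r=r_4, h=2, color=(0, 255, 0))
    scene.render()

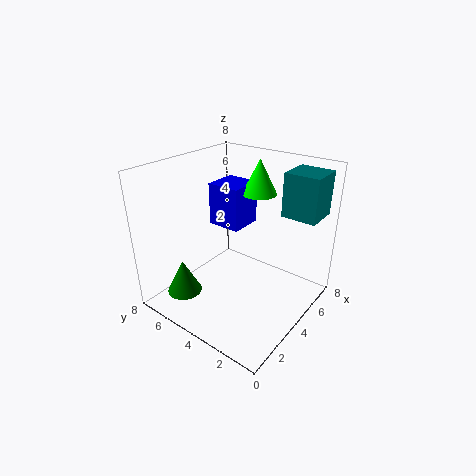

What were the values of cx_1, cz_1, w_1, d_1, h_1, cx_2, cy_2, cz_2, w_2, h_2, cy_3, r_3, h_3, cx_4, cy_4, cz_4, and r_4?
cx_1 = 6
cz_1 = 5
w_1 = 2
d_1 = 2
h_1 = 2.5
cx_2 = 4.5
cy_2 = 4.5
cz_2 = 4
w_2 = 2
h_2 = 2.5
cy_3 = 6.5
r_3 = 1
h_3 = 2
cx_4 = 6
cy_4 = 4
cz_4 = 6
r_4 = 1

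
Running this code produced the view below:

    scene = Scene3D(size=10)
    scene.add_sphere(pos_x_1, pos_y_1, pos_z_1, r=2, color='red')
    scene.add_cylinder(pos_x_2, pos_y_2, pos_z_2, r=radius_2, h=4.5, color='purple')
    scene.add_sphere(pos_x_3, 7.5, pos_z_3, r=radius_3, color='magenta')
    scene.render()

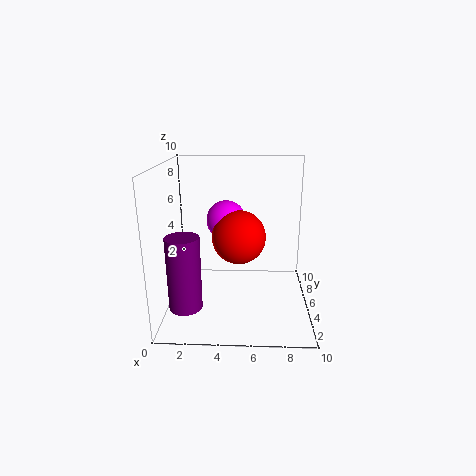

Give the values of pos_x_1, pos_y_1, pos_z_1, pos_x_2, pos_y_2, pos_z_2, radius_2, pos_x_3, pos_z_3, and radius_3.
pos_x_1 = 5, pos_y_1 = 6.5, pos_z_1 = 4.5, pos_x_2 = 2, pos_y_2 = 1, pos_z_2 = 2, radius_2 = 1, pos_x_3 = 4, pos_z_3 = 5.5, radius_3 = 1.5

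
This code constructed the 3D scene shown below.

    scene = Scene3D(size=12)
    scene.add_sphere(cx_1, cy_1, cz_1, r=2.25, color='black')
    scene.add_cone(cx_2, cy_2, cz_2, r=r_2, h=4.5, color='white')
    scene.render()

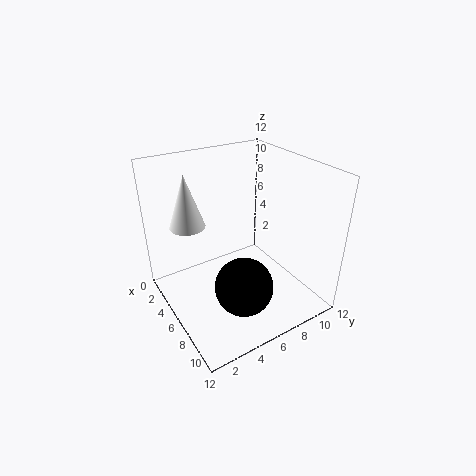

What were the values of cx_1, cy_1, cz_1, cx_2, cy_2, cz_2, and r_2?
cx_1 = 9.25, cy_1 = 4.5, cz_1 = 3.75, cx_2 = 3.25, cy_2 = 2.75, cz_2 = 6.75, r_2 = 1.5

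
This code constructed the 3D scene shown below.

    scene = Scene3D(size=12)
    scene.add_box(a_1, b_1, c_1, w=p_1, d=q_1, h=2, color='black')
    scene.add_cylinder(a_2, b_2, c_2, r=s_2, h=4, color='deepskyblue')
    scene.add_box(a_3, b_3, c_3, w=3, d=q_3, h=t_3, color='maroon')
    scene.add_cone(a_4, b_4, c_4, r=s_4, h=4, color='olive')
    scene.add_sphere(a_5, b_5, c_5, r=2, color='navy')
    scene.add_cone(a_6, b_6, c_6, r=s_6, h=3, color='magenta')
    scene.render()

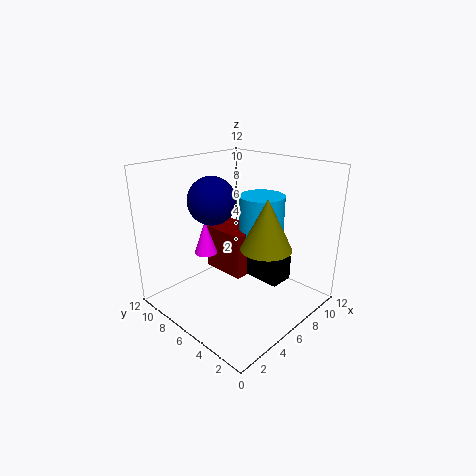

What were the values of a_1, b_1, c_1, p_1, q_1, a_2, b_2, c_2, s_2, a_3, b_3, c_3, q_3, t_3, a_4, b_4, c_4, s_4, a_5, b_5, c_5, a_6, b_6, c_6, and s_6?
a_1 = 6; b_1 = 2; c_1 = 3; p_1 = 2; q_1 = 3; a_2 = 9; b_2 = 6; c_2 = 5; s_2 = 2; a_3 = 6; b_3 = 6; c_3 = 2; q_3 = 4; t_3 = 4; a_4 = 6; b_4 = 3; c_4 = 6; s_4 = 2; a_5 = 5; b_5 = 8; c_5 = 9; a_6 = 5; b_6 = 9; c_6 = 4; s_6 = 1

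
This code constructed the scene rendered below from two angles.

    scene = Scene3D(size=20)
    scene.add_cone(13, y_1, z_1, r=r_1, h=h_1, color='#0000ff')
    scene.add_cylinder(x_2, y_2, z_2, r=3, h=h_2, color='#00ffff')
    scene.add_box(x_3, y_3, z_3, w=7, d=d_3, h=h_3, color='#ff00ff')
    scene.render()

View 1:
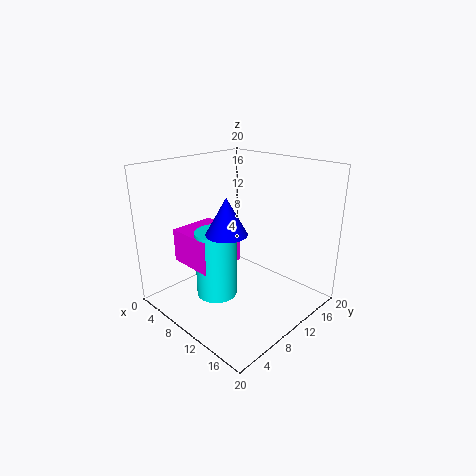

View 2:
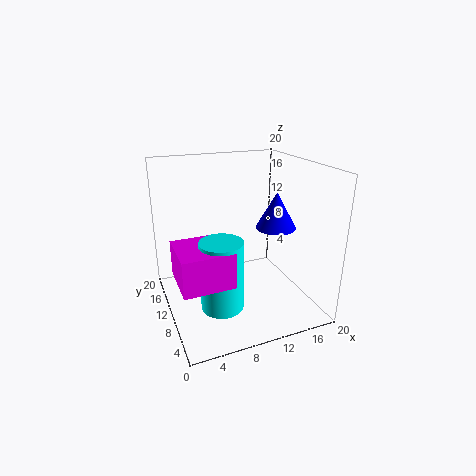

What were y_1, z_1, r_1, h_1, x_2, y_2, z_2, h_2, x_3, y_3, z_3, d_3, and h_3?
y_1 = 5; z_1 = 13; r_1 = 2.5; h_1 = 4.5; x_2 = 7; y_2 = 8.5; z_2 = 0.5; h_2 = 10; x_3 = 1; y_3 = 5.5; z_3 = 5; d_3 = 7; h_3 = 5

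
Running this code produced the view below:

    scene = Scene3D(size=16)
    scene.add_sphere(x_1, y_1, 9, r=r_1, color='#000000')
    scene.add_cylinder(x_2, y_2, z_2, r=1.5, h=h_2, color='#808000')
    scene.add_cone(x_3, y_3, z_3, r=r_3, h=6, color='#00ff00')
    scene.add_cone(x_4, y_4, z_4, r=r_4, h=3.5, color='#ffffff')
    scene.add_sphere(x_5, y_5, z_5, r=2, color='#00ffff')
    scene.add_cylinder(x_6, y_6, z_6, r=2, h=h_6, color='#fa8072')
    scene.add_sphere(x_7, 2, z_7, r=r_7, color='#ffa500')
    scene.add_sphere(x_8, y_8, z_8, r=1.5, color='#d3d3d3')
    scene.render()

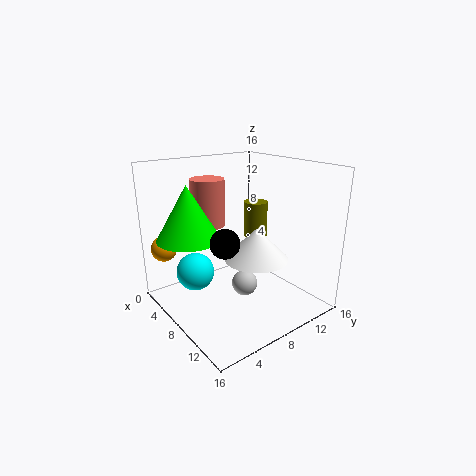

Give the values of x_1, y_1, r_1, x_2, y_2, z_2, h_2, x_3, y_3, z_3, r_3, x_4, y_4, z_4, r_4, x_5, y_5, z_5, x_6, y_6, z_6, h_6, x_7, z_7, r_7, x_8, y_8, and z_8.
x_1 = 10.5; y_1 = 4.5; r_1 = 1.5; x_2 = 4.5; y_2 = 13.5; z_2 = 6; h_2 = 4.5; x_3 = 5; y_3 = 3.5; z_3 = 8; r_3 = 3.5; x_4 = 10; y_4 = 9; z_4 = 6; r_4 = 3.5; x_5 = 7; y_5 = 3; z_5 = 5; x_6 = 3.5; y_6 = 7; z_6 = 8.5; h_6 = 5.5; x_7 = 1.5; z_7 = 6; r_7 = 1.5; x_8 = 8; y_8 = 9; z_8 = 2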